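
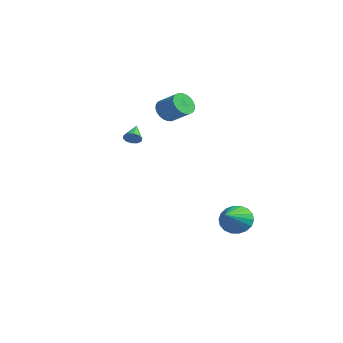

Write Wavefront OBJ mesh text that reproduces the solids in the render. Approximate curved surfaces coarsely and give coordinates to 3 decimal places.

v 3.035 2.115 -3.428
v 3.636 2.784 -2.968
v 4.025 0.485 -2.352
v 3.285 2.755 -2.688
v 2.885 2.6 -2.555
v 2.514 2.349 -2.595
v 2.247 2.051 -2.8
v 2.135 1.766 -3.129
v 2.202 1.55 -3.517
v 2.434 1.446 -3.888
v 2.785 1.474 -4.168
v 3.185 1.63 -4.301
v 3.555 1.881 -4.261
v 3.823 2.179 -4.057
v 3.934 2.464 -3.727
v 3.867 2.68 -3.339
v -0.239 -2.508 2.793
v 0.008 -2.099 2.542
v -0.901 -1.732 3.407
v -0.26 -2.184 2.362
v -0.519 -2.393 2.346
v -0.672 -2.646 2.501
v -0.659 -2.846 2.768
v -0.486 -2.917 3.044
v -0.219 -2.832 3.225
v 0.041 -2.623 3.24
v 0.194 -2.37 3.085
v 0.181 -2.17 2.818
v -2.705 1.709 3.425
v -2.266 1.169 2.973
v -1.056 1.491 3.762
v -1.495 2.031 4.215
v -2.227 1.442 2.802
v -1.017 1.764 3.591
v -2.261 1.755 2.726
v -1.051 2.077 3.515
v -2.362 2.061 2.756
v -1.152 2.383 3.546
v -2.516 2.313 2.889
v -1.306 2.635 3.678
v -2.698 2.474 3.103
v -1.488 2.796 3.892
v -2.881 2.518 3.366
v -1.671 2.84 4.155
v -3.038 2.439 3.638
v -1.828 2.761 4.428
v -3.144 2.249 3.878
v -1.934 2.571 4.667
v -3.183 1.976 4.049
v -1.973 2.298 4.838
v -3.149 1.663 4.125
v -1.939 1.985 4.914
v -3.048 1.357 4.094
v -1.838 1.679 4.884
v -2.894 1.105 3.962
v -1.684 1.427 4.751
v -2.712 0.944 3.748
v -1.502 1.266 4.537
v -2.529 0.9 3.485
v -1.319 1.222 4.274
v -2.372 0.979 3.212
v -1.162 1.301 4.002
f 2 1 4
f 2 4 3
f 4 1 5
f 4 5 3
f 5 1 6
f 5 6 3
f 6 1 7
f 6 7 3
f 7 1 8
f 7 8 3
f 8 1 9
f 8 9 3
f 9 1 10
f 9 10 3
f 10 1 11
f 10 11 3
f 11 1 12
f 11 12 3
f 12 1 13
f 12 13 3
f 13 1 14
f 13 14 3
f 14 1 15
f 14 15 3
f 15 1 16
f 15 16 3
f 16 1 2
f 16 2 3
f 18 17 20
f 18 20 19
f 20 17 21
f 20 21 19
f 21 17 22
f 21 22 19
f 22 17 23
f 22 23 19
f 23 17 24
f 23 24 19
f 24 17 25
f 24 25 19
f 25 17 26
f 25 26 19
f 26 17 27
f 26 27 19
f 27 17 28
f 27 28 19
f 28 17 18
f 28 18 19
f 30 29 33
f 30 33 31
f 31 33 34
f 31 34 32
f 33 29 35
f 33 35 34
f 34 35 36
f 34 36 32
f 35 29 37
f 35 37 36
f 36 37 38
f 36 38 32
f 37 29 39
f 37 39 38
f 38 39 40
f 38 40 32
f 39 29 41
f 39 41 40
f 40 41 42
f 40 42 32
f 41 29 43
f 41 43 42
f 42 43 44
f 42 44 32
f 43 29 45
f 43 45 44
f 44 45 46
f 44 46 32
f 45 29 47
f 45 47 46
f 46 47 48
f 46 48 32
f 47 29 49
f 47 49 48
f 48 49 50
f 48 50 32
f 49 29 51
f 49 51 50
f 50 51 52
f 50 52 32
f 51 29 53
f 51 53 52
f 52 53 54
f 52 54 32
f 53 29 55
f 53 55 54
f 54 55 56
f 54 56 32
f 55 29 57
f 55 57 56
f 56 57 58
f 56 58 32
f 57 29 59
f 57 59 58
f 58 59 60
f 58 60 32
f 59 29 61
f 59 61 60
f 60 61 62
f 60 62 32
f 61 29 30
f 61 30 62
f 62 30 31
f 62 31 32



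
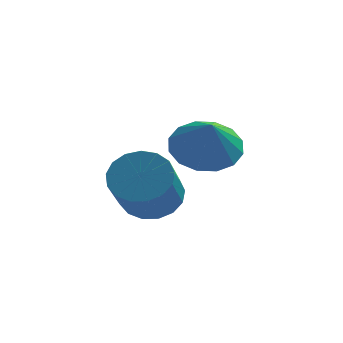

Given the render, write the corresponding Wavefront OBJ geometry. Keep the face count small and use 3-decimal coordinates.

v 2.557 2.161 -0.797
v 3.567 2.587 -0.702
v 2.803 1.319 0.357
v 3.234 2.924 -0.385
v 2.72 3.056 -0.179
v 2.163 2.949 -0.138
v 1.711 2.63 -0.274
v 1.485 2.186 -0.551
v 1.547 1.735 -0.893
v 1.88 1.399 -1.209
v 2.394 1.266 -1.415
v 2.951 1.374 -1.456
v 3.404 1.692 -1.32
v 3.629 2.136 -1.044
v 0.672 4.446 -3.795
v 1.481 4.84 -3.293
v 1.357 3.347 -1.923
v 0.548 2.954 -2.425
v 1.093 5.063 -3.086
v 0.969 3.57 -1.715
v 0.609 5.144 -3.041
v 0.485 3.652 -1.67
v 0.139 5.066 -3.168
v 0.015 3.574 -1.798
v -0.208 4.846 -3.44
v -0.332 3.353 -2.069
v -0.354 4.534 -3.793
v -0.478 3.042 -2.422
v -0.265 4.202 -4.146
v -0.389 2.71 -2.776
v 0.039 3.926 -4.419
v -0.085 2.434 -3.049
v 0.488 3.769 -4.549
v 0.363 2.277 -3.179
v 0.979 3.767 -4.507
v 0.855 2.275 -3.136
v 1.4 3.921 -4.301
v 1.276 2.429 -2.931
v 1.654 4.195 -3.98
v 1.53 2.703 -2.609
v 1.683 4.527 -3.616
v 1.559 3.034 -2.245
f 2 1 4
f 2 4 3
f 4 1 5
f 4 5 3
f 5 1 6
f 5 6 3
f 6 1 7
f 6 7 3
f 7 1 8
f 7 8 3
f 8 1 9
f 8 9 3
f 9 1 10
f 9 10 3
f 10 1 11
f 10 11 3
f 11 1 12
f 11 12 3
f 12 1 13
f 12 13 3
f 13 1 14
f 13 14 3
f 14 1 2
f 14 2 3
f 16 15 19
f 16 19 17
f 17 19 20
f 17 20 18
f 19 15 21
f 19 21 20
f 20 21 22
f 20 22 18
f 21 15 23
f 21 23 22
f 22 23 24
f 22 24 18
f 23 15 25
f 23 25 24
f 24 25 26
f 24 26 18
f 25 15 27
f 25 27 26
f 26 27 28
f 26 28 18
f 27 15 29
f 27 29 28
f 28 29 30
f 28 30 18
f 29 15 31
f 29 31 30
f 30 31 32
f 30 32 18
f 31 15 33
f 31 33 32
f 32 33 34
f 32 34 18
f 33 15 35
f 33 35 34
f 34 35 36
f 34 36 18
f 35 15 37
f 35 37 36
f 36 37 38
f 36 38 18
f 37 15 39
f 37 39 38
f 38 39 40
f 38 40 18
f 39 15 41
f 39 41 40
f 40 41 42
f 40 42 18
f 41 15 16
f 41 16 42
f 42 16 17
f 42 17 18



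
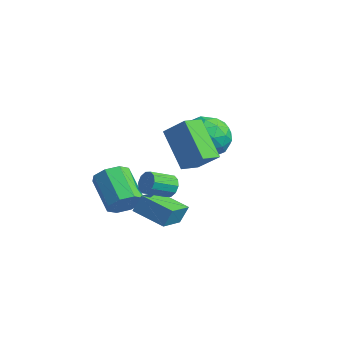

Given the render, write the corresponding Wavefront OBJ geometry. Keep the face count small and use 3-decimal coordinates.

v 0.668 -2.276 1.695
v 1.04 -2.44 1.31
v 1.043 -3.488 1.759
v 0.672 -3.324 2.145
v 1.215 -2.322 1.584
v 1.219 -3.37 2.033
v 1.181 -2.186 1.9
v 1.185 -3.234 2.35
v 0.952 -2.085 2.139
v 0.955 -3.133 2.588
v 0.614 -2.057 2.207
v 0.617 -3.104 2.657
v 0.297 -2.112 2.081
v 0.3 -3.16 2.53
v 0.121 -2.23 1.807
v 0.125 -3.278 2.256
v 0.155 -2.366 1.49
v 0.159 -3.414 1.94
v 0.385 -2.467 1.252
v 0.388 -3.515 1.701
v 0.723 -2.496 1.183
v 0.726 -3.543 1.633
v -0.625 -3.279 0.007
v -0.51 -2.937 0.831
v -1.377 -2.145 -0.36
v -1.263 -1.802 0.464
v 0.663 -2.578 -0.464
v 0.777 -2.235 0.36
v -0.09 -1.443 -0.831
v 0.025 -1.101 -0.007
v -2.758 -0.794 3.088
v -1.8 -0.316 3.959
v -3.039 0.143 2.882
v -2.081 0.622 3.752
v -1.339 -0.722 1.488
v -0.381 -0.243 2.358
v -1.62 0.216 1.281
v -0.662 0.694 2.152
v -3.969 2.191 1.884
v -3.232 2.359 2.801
v -3.128 0.501 1.519
v -2.391 0.669 2.436
v -3.547 0.47 2.63
v -4.066 1.515 2.856
v -2.294 1.345 1.464
v -2.813 2.39 1.69
v -2.197 1.837 2.542
v -2.972 1.296 3.262
v -3.388 1.564 1.058
v -4.163 1.023 1.778
v -3.674 2.423 2.374
v -2.686 0.437 1.946
v -3.365 0.32 2.06
v -2.932 0.419 2.599
v -4.165 1.927 2.407
v -3.732 2.026 2.946
v -3.916 0.916 2.846
v -2.628 0.834 1.374
v -2.195 0.933 1.913
v -3.428 2.441 1.721
v -2.995 2.54 2.26
v -2.444 1.944 1.474
v -2.633 2.215 2.761
v -2.139 1.222 2.547
v -2.081 1.619 1.975
v -2.387 2.233 2.108
v -3.088 1.897 3.185
v -2.594 0.904 2.97
v -3.273 0.787 3.085
v -3.578 1.401 3.217
v -2.48 1.59 3.032
v -3.766 1.956 1.35
v -3.272 0.963 1.135
v -2.782 1.459 1.103
v -3.087 2.073 1.235
v -4.221 1.638 1.773
v -3.727 0.645 1.559
v -3.973 0.627 2.212
v -4.279 1.241 2.345
v -3.88 1.27 1.288
v -0.902 -3.445 0.268
v -0.42 -3.282 0.898
v -1.856 -3.232 1.983
v -2.338 -3.395 1.352
v -0.618 -2.769 0.612
v -2.054 -2.719 1.696
v -0.982 -2.652 0.124
v -2.418 -2.602 1.209
v -1.3 -3 -0.279
v -2.735 -2.949 0.805
v -1.384 -3.608 -0.363
v -2.82 -3.558 0.722
v -1.186 -4.121 -0.076
v -2.622 -4.071 1.008
v -0.822 -4.238 0.411
v -2.258 -4.188 1.496
v -0.505 -3.891 0.815
v -1.94 -3.84 1.899
f 2 1 5
f 2 5 3
f 3 5 6
f 3 6 4
f 5 1 7
f 5 7 6
f 6 7 8
f 6 8 4
f 7 1 9
f 7 9 8
f 8 9 10
f 8 10 4
f 9 1 11
f 9 11 10
f 10 11 12
f 10 12 4
f 11 1 13
f 11 13 12
f 12 13 14
f 12 14 4
f 13 1 15
f 13 15 14
f 14 15 16
f 14 16 4
f 15 1 17
f 15 17 16
f 16 17 18
f 16 18 4
f 17 1 19
f 17 19 18
f 18 19 20
f 18 20 4
f 19 1 21
f 19 21 20
f 20 21 22
f 20 22 4
f 21 1 2
f 21 2 22
f 22 2 3
f 22 3 4
f 24 26 23
f 27 24 23
f 23 26 25
f 25 27 23
f 24 30 26
f 28 24 27
f 28 30 24
f 26 30 25
f 29 27 25
f 25 30 29
f 29 28 27
f 30 28 29
f 32 34 31
f 35 32 31
f 31 34 33
f 33 35 31
f 32 38 34
f 36 32 35
f 36 38 32
f 34 38 33
f 37 35 33
f 33 38 37
f 37 36 35
f 38 36 37
f 39 76 55
f 76 50 79
f 55 79 44
f 76 79 55
f 39 55 51
f 55 44 56
f 51 56 40
f 55 56 51
f 39 51 60
f 51 40 61
f 60 61 46
f 51 61 60
f 39 60 72
f 60 46 75
f 72 75 49
f 60 75 72
f 39 72 76
f 72 49 80
f 76 80 50
f 72 80 76
f 40 56 67
f 56 44 70
f 67 70 48
f 56 70 67
f 44 79 57
f 79 50 78
f 57 78 43
f 79 78 57
f 50 80 77
f 80 49 73
f 77 73 41
f 80 73 77
f 49 75 74
f 75 46 62
f 74 62 45
f 75 62 74
f 46 61 66
f 61 40 63
f 66 63 47
f 61 63 66
f 42 68 54
f 68 48 69
f 54 69 43
f 68 69 54
f 42 54 52
f 54 43 53
f 52 53 41
f 54 53 52
f 42 52 59
f 52 41 58
f 59 58 45
f 52 58 59
f 42 59 64
f 59 45 65
f 64 65 47
f 59 65 64
f 42 64 68
f 64 47 71
f 68 71 48
f 64 71 68
f 43 69 57
f 69 48 70
f 57 70 44
f 69 70 57
f 41 53 77
f 53 43 78
f 77 78 50
f 53 78 77
f 45 58 74
f 58 41 73
f 74 73 49
f 58 73 74
f 47 65 66
f 65 45 62
f 66 62 46
f 65 62 66
f 48 71 67
f 71 47 63
f 67 63 40
f 71 63 67
f 82 81 85
f 82 85 83
f 83 85 86
f 83 86 84
f 85 81 87
f 85 87 86
f 86 87 88
f 86 88 84
f 87 81 89
f 87 89 88
f 88 89 90
f 88 90 84
f 89 81 91
f 89 91 90
f 90 91 92
f 90 92 84
f 91 81 93
f 91 93 92
f 92 93 94
f 92 94 84
f 93 81 95
f 93 95 94
f 94 95 96
f 94 96 84
f 95 81 97
f 95 97 96
f 96 97 98
f 96 98 84
f 97 81 82
f 97 82 98
f 98 82 83
f 98 83 84



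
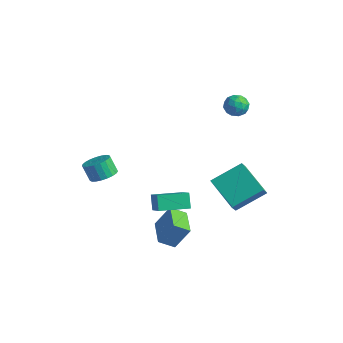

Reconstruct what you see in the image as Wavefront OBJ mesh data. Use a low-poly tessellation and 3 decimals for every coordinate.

v 2.636 -1.451 -4.333
v 2.147 -2.201 -3.783
v 1.223 -0.473 -4.256
v 0.734 -1.223 -3.707
v 3.146 -0.817 -3.013
v 2.657 -1.567 -2.464
v 1.733 0.161 -2.937
v 1.244 -0.589 -2.387
v 1.474 4.216 4.471
v 2.128 4.04 4.157
v 0.892 3.64 3.583
v 1.546 3.464 3.269
v 1.346 3.151 3.916
v 1.706 3.506 4.465
v 1.314 4.174 3.275
v 1.674 4.529 3.824
v 2.029 4.014 3.418
v 2.049 3.381 3.814
v 0.971 4.299 3.926
v 0.991 3.666 4.322
v 1.852 4.178 4.392
v 1.168 3.502 3.348
v 1.051 3.318 3.728
v 1.435 3.214 3.543
v 1.604 3.865 4.573
v 1.988 3.761 4.389
v 1.529 3.239 4.247
v 1.032 3.919 3.351
v 1.416 3.815 3.167
v 1.585 4.466 4.197
v 1.969 4.362 4.012
v 1.491 4.441 3.493
v 2.178 4.059 3.773
v 1.836 3.721 3.251
v 1.7 4.138 3.254
v 1.911 4.347 3.577
v 2.19 3.688 4.006
v 1.848 3.35 3.484
v 1.731 3.165 3.864
v 1.942 3.374 4.187
v 2.132 3.673 3.571
v 1.172 4.33 4.256
v 0.83 3.992 3.734
v 1.078 4.306 3.553
v 1.289 4.515 3.876
v 1.184 3.959 4.489
v 0.842 3.621 3.967
v 1.109 3.333 4.163
v 1.32 3.542 4.486
v 0.888 4.007 4.169
v 0.9 2.896 -2.432
v 1.574 4.554 -1.432
v 2.798 2.739 -3.451
v 3.472 4.398 -2.451
v 1.288 2.242 -1.609
v 1.962 3.901 -0.609
v 3.186 2.086 -2.628
v 3.86 3.744 -1.628
v 1.073 -1.765 -0.812
v 2.302 -2.377 0.207
v 1.885 -0.285 -0.902
v 3.114 -0.897 0.117
v 1.566 -2.083 -1.597
v 2.795 -2.695 -0.578
v 2.378 -0.603 -1.687
v 3.607 -1.215 -0.668
v -1.347 -2.959 -0.075
v -0.678 -3.254 0.25
v -1.184 -3.355 1.199
v -1.853 -3.061 0.875
v -0.643 -2.928 0.304
v -1.148 -3.029 1.253
v -0.73 -2.607 0.292
v -1.235 -2.708 1.241
v -0.923 -2.347 0.217
v -1.428 -2.448 1.166
v -1.19 -2.193 0.091
v -1.695 -2.294 1.04
v -1.484 -2.171 -0.063
v -1.989 -2.272 0.886
v -1.754 -2.286 -0.219
v -2.26 -2.387 0.73
v -1.954 -2.517 -0.35
v -2.46 -2.618 0.599
v -2.049 -2.825 -0.434
v -2.555 -2.926 0.515
v -2.023 -3.156 -0.455
v -2.528 -3.257 0.494
v -1.88 -3.453 -0.411
v -2.385 -3.554 0.538
v -1.645 -3.664 -0.308
v -2.15 -3.766 0.641
v -1.358 -3.754 -0.165
v -1.863 -3.855 0.784
v -1.07 -3.706 -0.006
v -1.575 -3.808 0.943
v -0.829 -3.53 0.141
v -1.334 -3.631 1.09
f 2 4 1
f 5 2 1
f 1 4 3
f 3 5 1
f 2 8 4
f 6 2 5
f 6 8 2
f 4 8 3
f 7 5 3
f 3 8 7
f 7 6 5
f 8 6 7
f 9 46 25
f 46 20 49
f 25 49 14
f 46 49 25
f 9 25 21
f 25 14 26
f 21 26 10
f 25 26 21
f 9 21 30
f 21 10 31
f 30 31 16
f 21 31 30
f 9 30 42
f 30 16 45
f 42 45 19
f 30 45 42
f 9 42 46
f 42 19 50
f 46 50 20
f 42 50 46
f 10 26 37
f 26 14 40
f 37 40 18
f 26 40 37
f 14 49 27
f 49 20 48
f 27 48 13
f 49 48 27
f 20 50 47
f 50 19 43
f 47 43 11
f 50 43 47
f 19 45 44
f 45 16 32
f 44 32 15
f 45 32 44
f 16 31 36
f 31 10 33
f 36 33 17
f 31 33 36
f 12 38 24
f 38 18 39
f 24 39 13
f 38 39 24
f 12 24 22
f 24 13 23
f 22 23 11
f 24 23 22
f 12 22 29
f 22 11 28
f 29 28 15
f 22 28 29
f 12 29 34
f 29 15 35
f 34 35 17
f 29 35 34
f 12 34 38
f 34 17 41
f 38 41 18
f 34 41 38
f 13 39 27
f 39 18 40
f 27 40 14
f 39 40 27
f 11 23 47
f 23 13 48
f 47 48 20
f 23 48 47
f 15 28 44
f 28 11 43
f 44 43 19
f 28 43 44
f 17 35 36
f 35 15 32
f 36 32 16
f 35 32 36
f 18 41 37
f 41 17 33
f 37 33 10
f 41 33 37
f 52 54 51
f 55 52 51
f 51 54 53
f 53 55 51
f 52 58 54
f 56 52 55
f 56 58 52
f 54 58 53
f 57 55 53
f 53 58 57
f 57 56 55
f 58 56 57
f 60 62 59
f 63 60 59
f 59 62 61
f 61 63 59
f 60 66 62
f 64 60 63
f 64 66 60
f 62 66 61
f 65 63 61
f 61 66 65
f 65 64 63
f 66 64 65
f 68 67 71
f 68 71 69
f 69 71 72
f 69 72 70
f 71 67 73
f 71 73 72
f 72 73 74
f 72 74 70
f 73 67 75
f 73 75 74
f 74 75 76
f 74 76 70
f 75 67 77
f 75 77 76
f 76 77 78
f 76 78 70
f 77 67 79
f 77 79 78
f 78 79 80
f 78 80 70
f 79 67 81
f 79 81 80
f 80 81 82
f 80 82 70
f 81 67 83
f 81 83 82
f 82 83 84
f 82 84 70
f 83 67 85
f 83 85 84
f 84 85 86
f 84 86 70
f 85 67 87
f 85 87 86
f 86 87 88
f 86 88 70
f 87 67 89
f 87 89 88
f 88 89 90
f 88 90 70
f 89 67 91
f 89 91 90
f 90 91 92
f 90 92 70
f 91 67 93
f 91 93 92
f 92 93 94
f 92 94 70
f 93 67 95
f 93 95 94
f 94 95 96
f 94 96 70
f 95 67 97
f 95 97 96
f 96 97 98
f 96 98 70
f 97 67 68
f 97 68 98
f 98 68 69
f 98 69 70



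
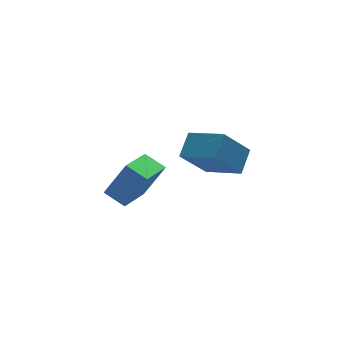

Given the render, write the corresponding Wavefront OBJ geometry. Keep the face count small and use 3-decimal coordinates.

v -2.355 -3.348 3.201
v -1.51 -3.565 4.683
v -2.896 -2.567 3.624
v -2.051 -2.784 5.106
v -1.049 -2.136 2.634
v -0.204 -2.353 4.116
v -1.59 -1.355 3.057
v -0.745 -1.572 4.539
v 0.873 -1.248 3.685
v 1.747 -2.71 4.327
v 1.61 -0.501 4.383
v 2.483 -1.964 5.025
v 2.097 -1.136 2.275
v 2.97 -2.599 2.917
v 2.833 -0.39 2.973
v 3.707 -1.852 3.615
f 2 4 1
f 5 2 1
f 1 4 3
f 3 5 1
f 2 8 4
f 6 2 5
f 6 8 2
f 4 8 3
f 7 5 3
f 3 8 7
f 7 6 5
f 8 6 7
f 10 12 9
f 13 10 9
f 9 12 11
f 11 13 9
f 10 16 12
f 14 10 13
f 14 16 10
f 12 16 11
f 15 13 11
f 11 16 15
f 15 14 13
f 16 14 15



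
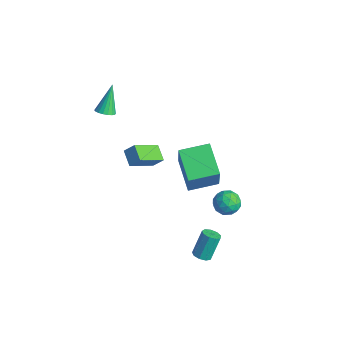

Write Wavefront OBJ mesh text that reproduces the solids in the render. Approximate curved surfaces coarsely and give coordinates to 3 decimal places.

v 3.918 -0.78 -3.888
v 4.436 -0.868 -3.764
v 4.24 -0.129 -2.427
v 3.722 -0.04 -2.552
v 4.402 -0.548 -3.945
v 4.207 0.191 -2.609
v 4.142 -0.337 -4.101
v 3.947 0.403 -2.764
v 3.777 -0.333 -4.156
v 3.582 0.407 -2.82
v 3.478 -0.538 -4.087
v 3.282 0.202 -2.75
v 3.384 -0.856 -3.924
v 3.189 -0.116 -2.588
v 3.541 -1.139 -3.745
v 3.345 -0.399 -2.408
v 3.873 -1.253 -3.633
v 3.678 -0.514 -2.296
v 4.227 -1.147 -3.64
v 4.031 -0.407 -2.304
v 1.567 2.011 -2.29
v 2.117 2.293 -2.829
v 2.543 1.447 -1.591
v 3.093 1.729 -2.13
v 2.697 2.251 -1.637
v 2.094 2.6 -2.069
v 2.566 1.14 -2.351
v 1.963 1.489 -2.783
v 2.734 1.755 -2.867
v 2.815 2.441 -2.426
v 1.845 1.299 -1.994
v 1.926 1.985 -1.553
v 1.756 2.202 -2.621
v 2.904 1.538 -1.799
v 2.671 1.845 -1.509
v 2.994 2.011 -1.826
v 1.743 2.382 -2.174
v 2.066 2.548 -2.491
v 2.407 2.523 -1.79
v 2.594 1.192 -1.929
v 2.917 1.358 -2.246
v 1.666 1.729 -2.594
v 1.989 1.895 -2.911
v 2.253 1.217 -2.63
v 2.442 2.051 -2.96
v 3.016 1.719 -2.549
v 2.706 1.373 -2.679
v 2.352 1.578 -2.933
v 2.49 2.455 -2.701
v 3.064 2.123 -2.29
v 2.831 2.43 -2
v 2.476 2.635 -2.254
v 2.853 2.138 -2.723
v 1.596 1.617 -2.13
v 2.17 1.285 -1.719
v 2.184 1.105 -2.166
v 1.829 1.31 -2.42
v 1.644 2.021 -1.871
v 2.218 1.689 -1.46
v 2.308 2.162 -1.487
v 1.954 2.367 -1.741
v 1.807 1.602 -1.697
v -0.731 0.773 -0.509
v 0.04 0.284 1.449
v -0.168 2.378 -0.33
v 0.603 1.889 1.628
v 1.017 0.251 -1.328
v 1.788 -0.238 0.63
v 1.58 1.856 -1.149
v 2.351 1.367 0.809
v -1.192 -0.884 0.999
v -1.086 -2.402 1.98
v -0.806 -0.467 1.604
v -0.7 -1.984 2.585
v -0.3 -1.096 0.575
v -0.194 -2.613 1.556
v 0.086 -0.678 1.18
v 0.192 -2.196 2.161
v -3.406 -2.124 3.229
v -2.899 -2.247 3.482
v -3.954 -1.296 4.731
v -2.854 -2.018 3.372
v -2.919 -1.81 3.234
v -3.08 -1.664 3.095
v -3.305 -1.609 2.982
v -3.551 -1.656 2.918
v -3.768 -1.795 2.916
v -3.914 -2 2.976
v -3.959 -2.229 3.086
v -3.894 -2.438 3.224
v -3.733 -2.584 3.363
v -3.507 -2.639 3.476
v -3.262 -2.592 3.539
v -3.045 -2.452 3.542
f 2 1 5
f 2 5 3
f 3 5 6
f 3 6 4
f 5 1 7
f 5 7 6
f 6 7 8
f 6 8 4
f 7 1 9
f 7 9 8
f 8 9 10
f 8 10 4
f 9 1 11
f 9 11 10
f 10 11 12
f 10 12 4
f 11 1 13
f 11 13 12
f 12 13 14
f 12 14 4
f 13 1 15
f 13 15 14
f 14 15 16
f 14 16 4
f 15 1 17
f 15 17 16
f 16 17 18
f 16 18 4
f 17 1 19
f 17 19 18
f 18 19 20
f 18 20 4
f 19 1 2
f 19 2 20
f 20 2 3
f 20 3 4
f 21 58 37
f 58 32 61
f 37 61 26
f 58 61 37
f 21 37 33
f 37 26 38
f 33 38 22
f 37 38 33
f 21 33 42
f 33 22 43
f 42 43 28
f 33 43 42
f 21 42 54
f 42 28 57
f 54 57 31
f 42 57 54
f 21 54 58
f 54 31 62
f 58 62 32
f 54 62 58
f 22 38 49
f 38 26 52
f 49 52 30
f 38 52 49
f 26 61 39
f 61 32 60
f 39 60 25
f 61 60 39
f 32 62 59
f 62 31 55
f 59 55 23
f 62 55 59
f 31 57 56
f 57 28 44
f 56 44 27
f 57 44 56
f 28 43 48
f 43 22 45
f 48 45 29
f 43 45 48
f 24 50 36
f 50 30 51
f 36 51 25
f 50 51 36
f 24 36 34
f 36 25 35
f 34 35 23
f 36 35 34
f 24 34 41
f 34 23 40
f 41 40 27
f 34 40 41
f 24 41 46
f 41 27 47
f 46 47 29
f 41 47 46
f 24 46 50
f 46 29 53
f 50 53 30
f 46 53 50
f 25 51 39
f 51 30 52
f 39 52 26
f 51 52 39
f 23 35 59
f 35 25 60
f 59 60 32
f 35 60 59
f 27 40 56
f 40 23 55
f 56 55 31
f 40 55 56
f 29 47 48
f 47 27 44
f 48 44 28
f 47 44 48
f 30 53 49
f 53 29 45
f 49 45 22
f 53 45 49
f 64 66 63
f 67 64 63
f 63 66 65
f 65 67 63
f 64 70 66
f 68 64 67
f 68 70 64
f 66 70 65
f 69 67 65
f 65 70 69
f 69 68 67
f 70 68 69
f 72 74 71
f 75 72 71
f 71 74 73
f 73 75 71
f 72 78 74
f 76 72 75
f 76 78 72
f 74 78 73
f 77 75 73
f 73 78 77
f 77 76 75
f 78 76 77
f 80 79 82
f 80 82 81
f 82 79 83
f 82 83 81
f 83 79 84
f 83 84 81
f 84 79 85
f 84 85 81
f 85 79 86
f 85 86 81
f 86 79 87
f 86 87 81
f 87 79 88
f 87 88 81
f 88 79 89
f 88 89 81
f 89 79 90
f 89 90 81
f 90 79 91
f 90 91 81
f 91 79 92
f 91 92 81
f 92 79 93
f 92 93 81
f 93 79 94
f 93 94 81
f 94 79 80
f 94 80 81



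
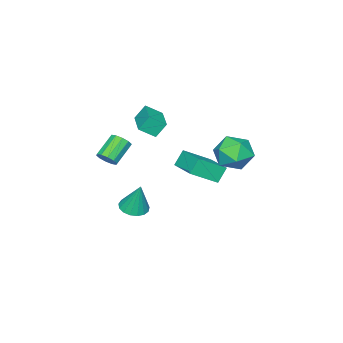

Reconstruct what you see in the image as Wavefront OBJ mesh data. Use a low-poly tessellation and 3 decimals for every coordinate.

v 3.167 -1.758 -0.237
v 3.494 -1.411 0.191
v 2.279 -1.395 1.105
v 1.953 -1.742 0.677
v 3.311 -1.161 -0.056
v 2.097 -1.146 0.858
v 3.074 -1.139 -0.371
v 1.859 -1.123 0.542
v 2.873 -1.353 -0.636
v 1.658 -1.338 0.278
v 2.784 -1.722 -0.748
v 1.569 -1.707 0.166
v 2.841 -2.105 -0.665
v 1.626 -2.089 0.249
v 3.023 -2.354 -0.418
v 1.809 -2.339 0.496
v 3.261 -2.377 -0.102
v 2.046 -2.361 0.811
v 3.462 -2.162 0.162
v 2.247 -2.147 1.076
v 3.551 -1.793 0.274
v 2.336 -1.778 1.188
v -2.364 -3.061 -0.563
v -1.731 -3.764 0.073
v -2.827 -2.669 0.33
v -2.194 -3.372 0.967
v -1.046 -1.768 -0.447
v -0.413 -2.471 0.19
v -1.509 -1.376 0.447
v -0.876 -2.079 1.083
v 2.161 -0.772 -4
v 2.885 -1.19 -3.918
v 2.279 -0.208 -2.18
v 2.998 -0.823 -4.039
v 2.92 -0.445 -4.151
v 2.667 -0.142 -4.229
v 2.299 0.017 -4.254
v 1.899 -0.005 -4.221
v 1.559 -0.203 -4.138
v 1.356 -0.531 -4.023
v 1.339 -0.914 -3.903
v 1.509 -1.265 -3.805
v 1.829 -1.503 -3.752
v 2.225 -1.573 -3.756
v 2.606 -1.46 -3.816
v -1.249 1.189 -2.394
v -1.849 1.313 -1.504
v -0.342 2.885 -2.018
v -0.942 3.009 -1.128
v 0.022 0.291 -1.412
v -0.578 0.415 -0.522
v 0.929 1.987 -1.036
v 0.329 2.111 -0.146
v 0.003 4.549 1.708
v 0.769 3.715 1.315
v -1.109 4.265 0.145
v -0.343 3.431 -0.248
v -1.011 3.22 0.725
v -0.324 3.396 1.691
v -0.016 4.584 -0.231
v 0.671 4.76 0.735
v 0.757 3.737 0.117
v 0.142 2.894 0.707
v -0.482 5.086 0.753
v -1.097 4.243 1.343
f 2 1 5
f 2 5 3
f 3 5 6
f 3 6 4
f 5 1 7
f 5 7 6
f 6 7 8
f 6 8 4
f 7 1 9
f 7 9 8
f 8 9 10
f 8 10 4
f 9 1 11
f 9 11 10
f 10 11 12
f 10 12 4
f 11 1 13
f 11 13 12
f 12 13 14
f 12 14 4
f 13 1 15
f 13 15 14
f 14 15 16
f 14 16 4
f 15 1 17
f 15 17 16
f 16 17 18
f 16 18 4
f 17 1 19
f 17 19 18
f 18 19 20
f 18 20 4
f 19 1 21
f 19 21 20
f 20 21 22
f 20 22 4
f 21 1 2
f 21 2 22
f 22 2 3
f 22 3 4
f 24 26 23
f 27 24 23
f 23 26 25
f 25 27 23
f 24 30 26
f 28 24 27
f 28 30 24
f 26 30 25
f 29 27 25
f 25 30 29
f 29 28 27
f 30 28 29
f 32 31 34
f 32 34 33
f 34 31 35
f 34 35 33
f 35 31 36
f 35 36 33
f 36 31 37
f 36 37 33
f 37 31 38
f 37 38 33
f 38 31 39
f 38 39 33
f 39 31 40
f 39 40 33
f 40 31 41
f 40 41 33
f 41 31 42
f 41 42 33
f 42 31 43
f 42 43 33
f 43 31 44
f 43 44 33
f 44 31 45
f 44 45 33
f 45 31 32
f 45 32 33
f 47 49 46
f 50 47 46
f 46 49 48
f 48 50 46
f 47 53 49
f 51 47 50
f 51 53 47
f 49 53 48
f 52 50 48
f 48 53 52
f 52 51 50
f 53 51 52
f 54 65 59
f 54 59 55
f 54 55 61
f 54 61 64
f 54 64 65
f 55 59 63
f 59 65 58
f 65 64 56
f 64 61 60
f 61 55 62
f 57 63 58
f 57 58 56
f 57 56 60
f 57 60 62
f 57 62 63
f 58 63 59
f 56 58 65
f 60 56 64
f 62 60 61
f 63 62 55



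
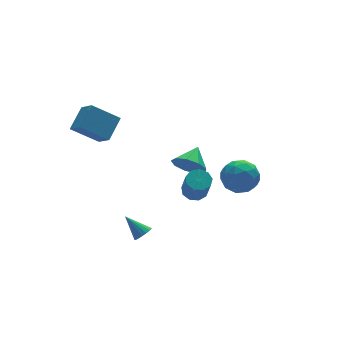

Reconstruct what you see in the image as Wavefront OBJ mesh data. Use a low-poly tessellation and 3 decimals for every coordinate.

v 2.363 2.543 -3.33
v 3.067 2.082 -3.813
v 3.297 3.297 -2.69
v 2.87 2.616 -4.154
v 2.436 3.116 -4.11
v 1.968 3.347 -3.701
v 1.685 3.203 -3.118
v 1.719 2.75 -2.635
v 2.055 2.2 -2.477
v 2.535 1.81 -2.718
v 2.935 1.764 -3.246
v 2.637 -0.802 -2.493
v 3.687 -0.836 -2.453
v 2.553 -1.784 -1.107
v 3.603 -1.818 -1.067
v 3.098 -0.919 -0.86
v 3.15 -0.312 -1.717
v 3.09 -2.308 -1.843
v 3.142 -1.701 -2.7
v 3.967 -1.766 -2.052
v 3.972 -0.908 -1.444
v 2.268 -1.712 -2.116
v 2.273 -0.854 -1.508
v 3.169 -0.733 -2.595
v 3.071 -1.887 -0.965
v 2.773 -1.359 -0.843
v 3.391 -1.379 -0.82
v 2.853 -0.425 -2.162
v 3.471 -0.445 -2.139
v 3.124 -0.494 -1.202
v 2.769 -2.175 -1.421
v 3.387 -2.195 -1.398
v 2.849 -1.241 -2.74
v 3.467 -1.261 -2.717
v 3.116 -2.126 -2.358
v 3.951 -1.299 -2.335
v 3.902 -1.877 -1.52
v 3.601 -2.165 -1.977
v 3.631 -1.808 -2.481
v 3.954 -0.795 -1.978
v 3.905 -1.372 -1.163
v 3.607 -0.844 -1.041
v 3.638 -0.487 -1.545
v 4.119 -1.342 -1.742
v 2.335 -1.248 -2.397
v 2.286 -1.825 -1.582
v 2.602 -2.133 -2.015
v 2.633 -1.776 -2.519
v 2.338 -0.743 -2.04
v 2.289 -1.321 -1.225
v 2.609 -0.812 -1.079
v 2.639 -0.455 -1.583
v 2.121 -1.278 -1.818
v -0.387 -3.107 -0.253
v 0.198 -2.923 -0.07
v 0.012 -3.669 1.276
v -0.573 -3.853 1.093
v -0.098 -2.625 0.054
v -0.284 -3.372 1.4
v -0.53 -2.553 0.035
v -0.716 -3.299 1.38
v -0.894 -2.74 -0.12
v -1.08 -3.486 1.226
v -1.021 -3.099 -0.336
v -1.208 -3.845 1.01
v -0.852 -3.461 -0.514
v -1.038 -4.207 0.832
v -0.465 -3.658 -0.569
v -0.651 -4.404 0.777
v -0.041 -3.597 -0.477
v -0.227 -4.343 0.869
v 0.221 -3.306 -0.279
v 0.035 -4.053 1.066
v -3.976 2.925 1.446
v -3.883 1.962 2.173
v -3 3.629 2.255
v -2.907 2.667 2.982
v -2.733 2.313 0.478
v -2.64 1.351 1.205
v -1.757 3.018 1.287
v -1.664 2.055 2.014
v -3.019 -2.923 -2.59
v -2.684 -2.563 -2.757
v -3.521 -2.057 -1.73
v -2.882 -2.532 -2.904
v -3.112 -2.591 -2.979
v -3.321 -2.726 -2.965
v -3.46 -2.906 -2.865
v -3.499 -3.09 -2.701
v -3.427 -3.236 -2.513
v -3.262 -3.31 -2.342
v -3.042 -3.296 -2.228
v -2.816 -3.196 -2.196
v -2.637 -3.034 -2.255
v -2.545 -2.846 -2.391
v -2.562 -2.676 -2.572
f 2 1 4
f 2 4 3
f 4 1 5
f 4 5 3
f 5 1 6
f 5 6 3
f 6 1 7
f 6 7 3
f 7 1 8
f 7 8 3
f 8 1 9
f 8 9 3
f 9 1 10
f 9 10 3
f 10 1 11
f 10 11 3
f 11 1 2
f 11 2 3
f 12 49 28
f 49 23 52
f 28 52 17
f 49 52 28
f 12 28 24
f 28 17 29
f 24 29 13
f 28 29 24
f 12 24 33
f 24 13 34
f 33 34 19
f 24 34 33
f 12 33 45
f 33 19 48
f 45 48 22
f 33 48 45
f 12 45 49
f 45 22 53
f 49 53 23
f 45 53 49
f 13 29 40
f 29 17 43
f 40 43 21
f 29 43 40
f 17 52 30
f 52 23 51
f 30 51 16
f 52 51 30
f 23 53 50
f 53 22 46
f 50 46 14
f 53 46 50
f 22 48 47
f 48 19 35
f 47 35 18
f 48 35 47
f 19 34 39
f 34 13 36
f 39 36 20
f 34 36 39
f 15 41 27
f 41 21 42
f 27 42 16
f 41 42 27
f 15 27 25
f 27 16 26
f 25 26 14
f 27 26 25
f 15 25 32
f 25 14 31
f 32 31 18
f 25 31 32
f 15 32 37
f 32 18 38
f 37 38 20
f 32 38 37
f 15 37 41
f 37 20 44
f 41 44 21
f 37 44 41
f 16 42 30
f 42 21 43
f 30 43 17
f 42 43 30
f 14 26 50
f 26 16 51
f 50 51 23
f 26 51 50
f 18 31 47
f 31 14 46
f 47 46 22
f 31 46 47
f 20 38 39
f 38 18 35
f 39 35 19
f 38 35 39
f 21 44 40
f 44 20 36
f 40 36 13
f 44 36 40
f 55 54 58
f 55 58 56
f 56 58 59
f 56 59 57
f 58 54 60
f 58 60 59
f 59 60 61
f 59 61 57
f 60 54 62
f 60 62 61
f 61 62 63
f 61 63 57
f 62 54 64
f 62 64 63
f 63 64 65
f 63 65 57
f 64 54 66
f 64 66 65
f 65 66 67
f 65 67 57
f 66 54 68
f 66 68 67
f 67 68 69
f 67 69 57
f 68 54 70
f 68 70 69
f 69 70 71
f 69 71 57
f 70 54 72
f 70 72 71
f 71 72 73
f 71 73 57
f 72 54 55
f 72 55 73
f 73 55 56
f 73 56 57
f 75 77 74
f 78 75 74
f 74 77 76
f 76 78 74
f 75 81 77
f 79 75 78
f 79 81 75
f 77 81 76
f 80 78 76
f 76 81 80
f 80 79 78
f 81 79 80
f 83 82 85
f 83 85 84
f 85 82 86
f 85 86 84
f 86 82 87
f 86 87 84
f 87 82 88
f 87 88 84
f 88 82 89
f 88 89 84
f 89 82 90
f 89 90 84
f 90 82 91
f 90 91 84
f 91 82 92
f 91 92 84
f 92 82 93
f 92 93 84
f 93 82 94
f 93 94 84
f 94 82 95
f 94 95 84
f 95 82 96
f 95 96 84
f 96 82 83
f 96 83 84



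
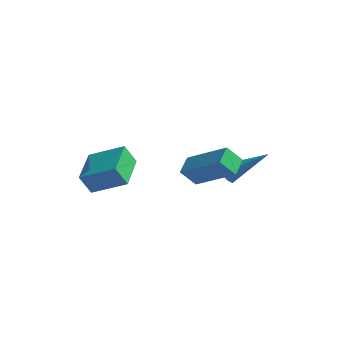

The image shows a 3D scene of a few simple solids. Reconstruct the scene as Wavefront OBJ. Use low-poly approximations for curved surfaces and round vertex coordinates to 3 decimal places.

v -2.258 -2.148 -2.667
v -2.598 -2.459 -1.79
v -2.923 -0.569 -2.364
v -3.263 -0.88 -1.488
v -0.877 -1.7 -1.972
v -1.217 -2.011 -1.096
v -1.542 -0.121 -1.67
v -1.882 -0.432 -0.793
v 0.48 3.305 -3.394
v 0.723 3.507 -3.807
v 1.94 4.055 -2.166
v 0.459 3.759 -3.647
v 0.208 3.745 -3.339
v 0.115 3.474 -3.063
v 0.236 3.103 -2.981
v 0.5 2.852 -3.141
v 0.751 2.866 -3.449
v 0.844 3.137 -3.725
v 2.178 -0.022 -0.628
v 1.974 0.808 -0.286
v 0.386 -0.003 -1.741
v 0.182 0.826 -1.399
v 2.638 0.394 -1.361
v 2.434 1.223 -1.019
v 0.846 0.412 -2.474
v 0.642 1.242 -2.132
f 2 4 1
f 5 2 1
f 1 4 3
f 3 5 1
f 2 8 4
f 6 2 5
f 6 8 2
f 4 8 3
f 7 5 3
f 3 8 7
f 7 6 5
f 8 6 7
f 10 9 12
f 10 12 11
f 12 9 13
f 12 13 11
f 13 9 14
f 13 14 11
f 14 9 15
f 14 15 11
f 15 9 16
f 15 16 11
f 16 9 17
f 16 17 11
f 17 9 18
f 17 18 11
f 18 9 10
f 18 10 11
f 20 22 19
f 23 20 19
f 19 22 21
f 21 23 19
f 20 26 22
f 24 20 23
f 24 26 20
f 22 26 21
f 25 23 21
f 21 26 25
f 25 24 23
f 26 24 25



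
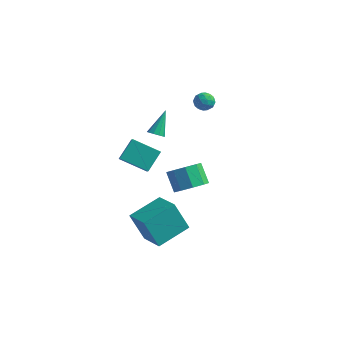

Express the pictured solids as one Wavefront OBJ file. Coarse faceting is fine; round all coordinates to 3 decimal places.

v 2.688 -3.736 1.291
v 3.116 -4.358 1.948
v 2.36 -3.825 2.945
v 1.932 -3.204 2.289
v 3.474 -3.776 1.909
v 2.718 -3.244 2.906
v 3.464 -3.176 1.581
v 2.708 -2.643 2.578
v 3.091 -2.838 1.117
v 2.335 -2.305 2.114
v 2.53 -2.92 0.735
v 1.774 -2.388 1.733
v 2.042 -3.384 0.614
v 1.286 -2.852 1.611
v 1.857 -4.013 0.809
v 1.101 -3.48 1.806
v 2.06 -4.512 1.23
v 1.304 -3.98 2.227
v 2.557 -4.649 1.68
v 1.802 -4.116 2.677
v -0.237 2.368 3.576
v 0.209 2.698 3.939
v 0.551 1.802 3.121
v 0.997 2.132 3.484
v 0.582 1.706 3.776
v 0.095 2.056 4.057
v 0.665 2.444 3.003
v 0.178 2.794 3.284
v 0.766 2.745 3.584
v 0.715 2.289 4.062
v 0.045 2.211 2.998
v -0.006 1.755 3.476
v -0.083 2.582 3.797
v 0.843 1.918 3.263
v 0.6 1.667 3.434
v 0.862 1.861 3.647
v -0.15 2.205 3.867
v 0.112 2.399 4.08
v 0.331 1.816 3.984
v 0.648 2.101 2.98
v 0.91 2.295 3.193
v -0.102 2.639 3.413
v 0.16 2.833 3.626
v 0.429 2.684 3.076
v 0.506 2.804 3.802
v 0.97 2.472 3.535
v 0.775 2.655 3.252
v 0.488 2.86 3.417
v 0.476 2.536 4.083
v 0.94 2.204 3.816
v 0.696 1.953 3.987
v 0.409 2.159 4.153
v 0.804 2.564 3.875
v -0.18 2.296 3.244
v 0.284 1.964 2.977
v 0.351 2.341 2.907
v 0.064 2.547 3.073
v -0.21 2.028 3.525
v 0.254 1.696 3.258
v 0.272 1.64 3.643
v -0.015 1.845 3.808
v -0.044 1.936 3.185
v -3.068 2.834 -1.053
v -2.797 3.185 -1.378
v -3.072 4.066 0.273
v -3.13 3.235 -1.425
v -3.439 3.132 -1.33
v -3.607 2.915 -1.129
v -3.569 2.667 -0.9
v -3.34 2.484 -0.729
v -3.007 2.434 -0.682
v -2.698 2.537 -0.777
v -2.53 2.754 -0.978
v -2.568 3.002 -1.207
v -0.74 -2.842 -5.29
v -1.606 -2.976 -3.493
v 0.173 -0.972 -4.711
v -0.694 -1.106 -2.913
v 0.694 -3.734 -4.667
v -0.173 -3.868 -2.869
v 1.606 -1.864 -4.087
v 0.74 -1.998 -2.29
v -2.106 -3.174 1.455
v -1.922 -2.071 2.378
v -0.526 -2.835 0.734
v -0.341 -1.732 1.657
v -1.679 -3.788 2.103
v -1.494 -2.685 3.026
v -0.098 -3.449 1.382
v 0.086 -2.346 2.305
f 2 1 5
f 2 5 3
f 3 5 6
f 3 6 4
f 5 1 7
f 5 7 6
f 6 7 8
f 6 8 4
f 7 1 9
f 7 9 8
f 8 9 10
f 8 10 4
f 9 1 11
f 9 11 10
f 10 11 12
f 10 12 4
f 11 1 13
f 11 13 12
f 12 13 14
f 12 14 4
f 13 1 15
f 13 15 14
f 14 15 16
f 14 16 4
f 15 1 17
f 15 17 16
f 16 17 18
f 16 18 4
f 17 1 19
f 17 19 18
f 18 19 20
f 18 20 4
f 19 1 2
f 19 2 20
f 20 2 3
f 20 3 4
f 21 58 37
f 58 32 61
f 37 61 26
f 58 61 37
f 21 37 33
f 37 26 38
f 33 38 22
f 37 38 33
f 21 33 42
f 33 22 43
f 42 43 28
f 33 43 42
f 21 42 54
f 42 28 57
f 54 57 31
f 42 57 54
f 21 54 58
f 54 31 62
f 58 62 32
f 54 62 58
f 22 38 49
f 38 26 52
f 49 52 30
f 38 52 49
f 26 61 39
f 61 32 60
f 39 60 25
f 61 60 39
f 32 62 59
f 62 31 55
f 59 55 23
f 62 55 59
f 31 57 56
f 57 28 44
f 56 44 27
f 57 44 56
f 28 43 48
f 43 22 45
f 48 45 29
f 43 45 48
f 24 50 36
f 50 30 51
f 36 51 25
f 50 51 36
f 24 36 34
f 36 25 35
f 34 35 23
f 36 35 34
f 24 34 41
f 34 23 40
f 41 40 27
f 34 40 41
f 24 41 46
f 41 27 47
f 46 47 29
f 41 47 46
f 24 46 50
f 46 29 53
f 50 53 30
f 46 53 50
f 25 51 39
f 51 30 52
f 39 52 26
f 51 52 39
f 23 35 59
f 35 25 60
f 59 60 32
f 35 60 59
f 27 40 56
f 40 23 55
f 56 55 31
f 40 55 56
f 29 47 48
f 47 27 44
f 48 44 28
f 47 44 48
f 30 53 49
f 53 29 45
f 49 45 22
f 53 45 49
f 64 63 66
f 64 66 65
f 66 63 67
f 66 67 65
f 67 63 68
f 67 68 65
f 68 63 69
f 68 69 65
f 69 63 70
f 69 70 65
f 70 63 71
f 70 71 65
f 71 63 72
f 71 72 65
f 72 63 73
f 72 73 65
f 73 63 74
f 73 74 65
f 74 63 64
f 74 64 65
f 76 78 75
f 79 76 75
f 75 78 77
f 77 79 75
f 76 82 78
f 80 76 79
f 80 82 76
f 78 82 77
f 81 79 77
f 77 82 81
f 81 80 79
f 82 80 81
f 84 86 83
f 87 84 83
f 83 86 85
f 85 87 83
f 84 90 86
f 88 84 87
f 88 90 84
f 86 90 85
f 89 87 85
f 85 90 89
f 89 88 87
f 90 88 89



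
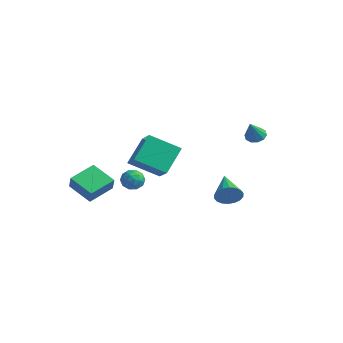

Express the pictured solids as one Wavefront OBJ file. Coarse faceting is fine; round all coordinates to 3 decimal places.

v -3.816 -0.378 -1.158
v -2.576 -1.013 -0.237
v -4.101 1.118 0.258
v -2.861 0.483 1.179
v -2.399 0.877 -2.199
v -1.159 0.242 -1.278
v -2.684 2.373 -0.783
v -1.444 1.738 0.138
v 2.127 4.184 1.592
v 2.692 4.514 1.681
v 2.393 3.396 2.828
v 2.395 4.717 1.874
v 1.996 4.716 1.959
v 1.647 4.512 1.904
v 1.482 4.183 1.73
v 1.562 3.854 1.503
v 1.859 3.651 1.31
v 2.258 3.651 1.224
v 2.607 3.855 1.279
v 2.772 4.185 1.454
v -4.233 -4.559 -1.749
v -4.153 -2.858 -1.231
v -2.668 -4.405 -2.495
v -2.589 -2.704 -1.978
v -3.771 -4.856 -0.842
v -3.692 -3.155 -0.325
v -2.207 -4.702 -1.589
v -2.127 -3.001 -1.071
v -3.782 0.798 -2.71
v -3.142 0.341 -2.767
v -4.518 -0.241 -2.633
v -3.878 -0.698 -2.69
v -3.998 -0.267 -2.041
v -3.543 0.376 -2.088
v -4.117 -0.276 -3.312
v -3.662 0.367 -3.359
v -3.349 -0.323 -3.138
v -3.275 -0.317 -2.353
v -4.385 0.417 -3.047
v -4.311 0.423 -2.262
v -3.398 0.661 -2.745
v -4.262 -0.561 -2.655
v -4.333 -0.307 -2.274
v -3.957 -0.576 -2.307
v -3.633 0.681 -2.346
v -3.257 0.413 -2.38
v -3.76 0.055 -1.953
v -4.403 -0.313 -3.02
v -4.027 -0.581 -3.054
v -3.703 0.676 -3.093
v -3.327 0.407 -3.126
v -3.9 0.045 -3.447
v -3.143 0.002 -2.997
v -3.575 -0.609 -2.952
v -3.716 -0.36 -3.317
v -3.449 0.017 -3.345
v -3.1 0.006 -2.535
v -3.532 -0.606 -2.49
v -3.603 -0.352 -2.109
v -3.335 0.026 -2.137
v -3.221 -0.385 -2.754
v -4.128 0.706 -2.91
v -4.56 0.094 -2.865
v -4.325 0.074 -3.263
v -4.057 0.452 -3.291
v -4.085 0.709 -2.448
v -4.517 0.098 -2.403
v -4.211 0.083 -2.055
v -3.944 0.46 -2.083
v -4.439 0.485 -2.646
v 3.805 0.19 -1.34
v 4.222 0.302 -0.619
v 2.355 1.35 -0.68
v 4.348 0.581 -0.833
v 4.367 0.783 -1.147
v 4.275 0.868 -1.499
v 4.089 0.819 -1.82
v 3.847 0.645 -2.045
v 3.597 0.381 -2.131
v 3.388 0.079 -2.06
v 3.261 -0.201 -1.847
v 3.242 -0.403 -1.533
v 3.335 -0.488 -1.181
v 3.521 -0.438 -0.86
v 3.762 -0.264 -0.635
v 4.013 -0 -0.549
f 2 4 1
f 5 2 1
f 1 4 3
f 3 5 1
f 2 8 4
f 6 2 5
f 6 8 2
f 4 8 3
f 7 5 3
f 3 8 7
f 7 6 5
f 8 6 7
f 10 9 12
f 10 12 11
f 12 9 13
f 12 13 11
f 13 9 14
f 13 14 11
f 14 9 15
f 14 15 11
f 15 9 16
f 15 16 11
f 16 9 17
f 16 17 11
f 17 9 18
f 17 18 11
f 18 9 19
f 18 19 11
f 19 9 20
f 19 20 11
f 20 9 10
f 20 10 11
f 22 24 21
f 25 22 21
f 21 24 23
f 23 25 21
f 22 28 24
f 26 22 25
f 26 28 22
f 24 28 23
f 27 25 23
f 23 28 27
f 27 26 25
f 28 26 27
f 29 66 45
f 66 40 69
f 45 69 34
f 66 69 45
f 29 45 41
f 45 34 46
f 41 46 30
f 45 46 41
f 29 41 50
f 41 30 51
f 50 51 36
f 41 51 50
f 29 50 62
f 50 36 65
f 62 65 39
f 50 65 62
f 29 62 66
f 62 39 70
f 66 70 40
f 62 70 66
f 30 46 57
f 46 34 60
f 57 60 38
f 46 60 57
f 34 69 47
f 69 40 68
f 47 68 33
f 69 68 47
f 40 70 67
f 70 39 63
f 67 63 31
f 70 63 67
f 39 65 64
f 65 36 52
f 64 52 35
f 65 52 64
f 36 51 56
f 51 30 53
f 56 53 37
f 51 53 56
f 32 58 44
f 58 38 59
f 44 59 33
f 58 59 44
f 32 44 42
f 44 33 43
f 42 43 31
f 44 43 42
f 32 42 49
f 42 31 48
f 49 48 35
f 42 48 49
f 32 49 54
f 49 35 55
f 54 55 37
f 49 55 54
f 32 54 58
f 54 37 61
f 58 61 38
f 54 61 58
f 33 59 47
f 59 38 60
f 47 60 34
f 59 60 47
f 31 43 67
f 43 33 68
f 67 68 40
f 43 68 67
f 35 48 64
f 48 31 63
f 64 63 39
f 48 63 64
f 37 55 56
f 55 35 52
f 56 52 36
f 55 52 56
f 38 61 57
f 61 37 53
f 57 53 30
f 61 53 57
f 72 71 74
f 72 74 73
f 74 71 75
f 74 75 73
f 75 71 76
f 75 76 73
f 76 71 77
f 76 77 73
f 77 71 78
f 77 78 73
f 78 71 79
f 78 79 73
f 79 71 80
f 79 80 73
f 80 71 81
f 80 81 73
f 81 71 82
f 81 82 73
f 82 71 83
f 82 83 73
f 83 71 84
f 83 84 73
f 84 71 85
f 84 85 73
f 85 71 86
f 85 86 73
f 86 71 72
f 86 72 73



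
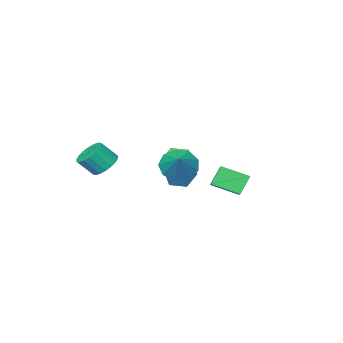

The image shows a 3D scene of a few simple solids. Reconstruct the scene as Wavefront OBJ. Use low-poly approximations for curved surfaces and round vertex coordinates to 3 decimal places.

v 2.527 -3.548 0.474
v 3.035 -2.867 0.451
v 3.701 -3.331 1.362
v 3.193 -4.012 1.386
v 2.768 -2.764 0.698
v 3.433 -3.228 1.609
v 2.453 -2.816 0.901
v 3.119 -3.281 1.812
v 2.153 -3.014 1.02
v 2.819 -3.478 1.931
v 1.927 -3.317 1.03
v 2.592 -3.781 1.941
v 1.82 -3.666 0.931
v 2.485 -4.13 1.842
v 1.853 -3.991 0.741
v 2.518 -4.456 1.652
v 2.019 -4.229 0.498
v 2.685 -4.693 1.409
v 2.287 -4.332 0.251
v 2.952 -4.796 1.162
v 2.601 -4.279 0.048
v 3.267 -4.744 0.959
v 2.901 -4.082 -0.071
v 3.567 -4.546 0.84
v 3.128 -3.779 -0.081
v 3.793 -4.243 0.83
v 3.235 -3.43 0.018
v 3.9 -3.894 0.929
v 3.202 -3.104 0.208
v 3.867 -3.569 1.119
v -2.758 -3.99 -1.605
v -2.037 -3.861 0.374
v -3.131 -3.032 -1.531
v -2.409 -2.903 0.447
v -1.631 -3.517 -2.047
v -0.909 -3.388 -0.069
v -2.003 -2.559 -1.974
v -1.282 -2.43 0.005
v 3.023 2.581 2.488
v 3.744 1.933 2.497
v 3.817 3.479 3.372
v 3.827 2.357 1.993
v 3.533 2.885 1.721
v 3 3.272 1.807
v 2.478 3.335 2.212
v 2.211 3.046 2.745
v 2.323 2.539 3.159
v 2.763 2.052 3.258
v 3.324 1.813 2.997
v -1.992 2.056 0.159
v -1.075 0.95 0.74
v -1.46 2.713 0.57
v -0.543 1.607 1.151
v -1.297 2.113 -0.831
v -0.38 1.007 -0.25
v -0.765 2.77 -0.42
v 0.152 1.664 0.161
f 2 1 5
f 2 5 3
f 3 5 6
f 3 6 4
f 5 1 7
f 5 7 6
f 6 7 8
f 6 8 4
f 7 1 9
f 7 9 8
f 8 9 10
f 8 10 4
f 9 1 11
f 9 11 10
f 10 11 12
f 10 12 4
f 11 1 13
f 11 13 12
f 12 13 14
f 12 14 4
f 13 1 15
f 13 15 14
f 14 15 16
f 14 16 4
f 15 1 17
f 15 17 16
f 16 17 18
f 16 18 4
f 17 1 19
f 17 19 18
f 18 19 20
f 18 20 4
f 19 1 21
f 19 21 20
f 20 21 22
f 20 22 4
f 21 1 23
f 21 23 22
f 22 23 24
f 22 24 4
f 23 1 25
f 23 25 24
f 24 25 26
f 24 26 4
f 25 1 27
f 25 27 26
f 26 27 28
f 26 28 4
f 27 1 29
f 27 29 28
f 28 29 30
f 28 30 4
f 29 1 2
f 29 2 30
f 30 2 3
f 30 3 4
f 32 34 31
f 35 32 31
f 31 34 33
f 33 35 31
f 32 38 34
f 36 32 35
f 36 38 32
f 34 38 33
f 37 35 33
f 33 38 37
f 37 36 35
f 38 36 37
f 40 39 42
f 40 42 41
f 42 39 43
f 42 43 41
f 43 39 44
f 43 44 41
f 44 39 45
f 44 45 41
f 45 39 46
f 45 46 41
f 46 39 47
f 46 47 41
f 47 39 48
f 47 48 41
f 48 39 49
f 48 49 41
f 49 39 40
f 49 40 41
f 51 53 50
f 54 51 50
f 50 53 52
f 52 54 50
f 51 57 53
f 55 51 54
f 55 57 51
f 53 57 52
f 56 54 52
f 52 57 56
f 56 55 54
f 57 55 56



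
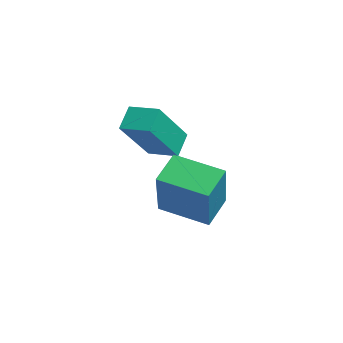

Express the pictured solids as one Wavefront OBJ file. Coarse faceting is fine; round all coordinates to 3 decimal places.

v 1.457 1.928 0.493
v 2.395 0.87 1.806
v 1.035 2.316 1.107
v 1.972 1.257 2.42
v 2.108 2.563 0.54
v 3.045 1.504 1.853
v 1.685 2.95 1.154
v 2.623 1.892 2.467
v 1.534 2.177 -1.566
v 0.978 2.832 -0.928
v 2.429 3.335 -1.976
v 1.873 3.99 -1.338
v 2.847 1.73 0.038
v 2.291 2.385 0.676
v 3.742 2.888 -0.372
v 3.186 3.543 0.266
f 2 4 1
f 5 2 1
f 1 4 3
f 3 5 1
f 2 8 4
f 6 2 5
f 6 8 2
f 4 8 3
f 7 5 3
f 3 8 7
f 7 6 5
f 8 6 7
f 10 12 9
f 13 10 9
f 9 12 11
f 11 13 9
f 10 16 12
f 14 10 13
f 14 16 10
f 12 16 11
f 15 13 11
f 11 16 15
f 15 14 13
f 16 14 15



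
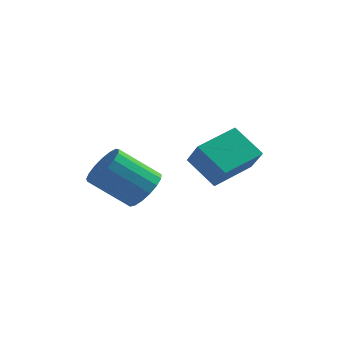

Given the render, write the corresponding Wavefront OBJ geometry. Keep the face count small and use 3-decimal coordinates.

v -0.182 0.403 -1.846
v 0.42 -0.158 -1.279
v -1.175 -0.505 0.073
v -1.778 0.057 -0.494
v 0.475 0.283 -1.102
v -1.121 -0.063 0.25
v 0.378 0.752 -1.095
v -1.217 0.405 0.257
v 0.154 1.141 -1.26
v -1.442 0.794 0.092
v -0.148 1.361 -1.56
v -1.743 1.014 -0.208
v -0.457 1.362 -1.925
v -2.053 1.015 -0.573
v -0.704 1.143 -2.272
v -2.299 0.796 -0.92
v -0.831 0.754 -2.521
v -2.426 0.408 -1.169
v -0.809 0.286 -2.616
v -2.405 -0.061 -1.264
v -0.644 -0.156 -2.534
v -2.24 -0.503 -1.182
v -0.373 -0.47 -2.295
v -1.969 -0.816 -0.943
v -0.058 -0.583 -1.953
v -1.654 -0.93 -0.601
v 0.228 -0.471 -1.586
v -1.367 -0.817 -0.234
v 2.335 1.385 -1.818
v 1.113 1.968 -0.775
v 3.494 2.956 -1.338
v 2.271 3.539 -0.294
v 2.929 0.601 -0.686
v 1.706 1.184 0.358
v 4.087 2.172 -0.205
v 2.865 2.755 0.838
f 2 1 5
f 2 5 3
f 3 5 6
f 3 6 4
f 5 1 7
f 5 7 6
f 6 7 8
f 6 8 4
f 7 1 9
f 7 9 8
f 8 9 10
f 8 10 4
f 9 1 11
f 9 11 10
f 10 11 12
f 10 12 4
f 11 1 13
f 11 13 12
f 12 13 14
f 12 14 4
f 13 1 15
f 13 15 14
f 14 15 16
f 14 16 4
f 15 1 17
f 15 17 16
f 16 17 18
f 16 18 4
f 17 1 19
f 17 19 18
f 18 19 20
f 18 20 4
f 19 1 21
f 19 21 20
f 20 21 22
f 20 22 4
f 21 1 23
f 21 23 22
f 22 23 24
f 22 24 4
f 23 1 25
f 23 25 24
f 24 25 26
f 24 26 4
f 25 1 27
f 25 27 26
f 26 27 28
f 26 28 4
f 27 1 2
f 27 2 28
f 28 2 3
f 28 3 4
f 30 32 29
f 33 30 29
f 29 32 31
f 31 33 29
f 30 36 32
f 34 30 33
f 34 36 30
f 32 36 31
f 35 33 31
f 31 36 35
f 35 34 33
f 36 34 35



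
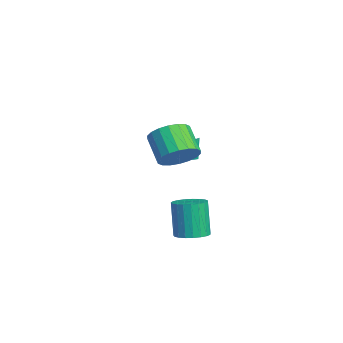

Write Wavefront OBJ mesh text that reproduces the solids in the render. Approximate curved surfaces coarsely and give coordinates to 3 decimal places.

v -1.285 -0.969 -1.857
v -0.674 -0.806 -2.045
v -1.135 -0.391 -0.863
v -1.018 -0.466 -2.19
v -1.519 -0.421 -2.141
v -1.883 -0.697 -1.925
v -1.897 -1.133 -1.67
v -1.552 -1.472 -1.524
v -1.052 -1.518 -1.573
v -0.688 -1.241 -1.789
v 3.334 -1.634 -4.81
v 3.786 -2.317 -4.678
v 3.238 -2.33 -2.859
v 2.786 -1.646 -2.99
v 4.013 -2.067 -4.608
v 3.464 -2.08 -2.789
v 4.122 -1.742 -4.573
v 3.574 -1.754 -2.754
v 4.096 -1.398 -4.578
v 3.547 -1.41 -2.759
v 3.937 -1.094 -4.624
v 3.389 -1.107 -2.805
v 3.675 -0.884 -4.702
v 3.126 -0.897 -2.883
v 3.353 -0.804 -4.798
v 2.805 -0.817 -2.979
v 3.028 -0.867 -4.896
v 2.48 -0.88 -3.077
v 2.756 -1.063 -4.98
v 2.208 -1.075 -3.161
v 2.584 -1.357 -5.034
v 2.036 -1.37 -3.215
v 2.542 -1.699 -5.049
v 1.994 -1.712 -3.23
v 2.637 -2.03 -5.023
v 2.088 -2.043 -3.203
v 2.852 -2.292 -4.96
v 2.304 -2.305 -3.14
v 3.151 -2.441 -4.871
v 2.602 -2.453 -3.051
v 3.481 -2.45 -4.771
v 2.933 -2.462 -2.952
v 4.556 -2.456 0.725
v 4.947 -1.792 1.346
v 3.795 -2.039 2.336
v 3.404 -2.704 1.715
v 4.68 -1.547 1.096
v 3.527 -1.794 2.086
v 4.388 -1.482 0.772
v 3.235 -1.729 1.763
v 4.129 -1.61 0.439
v 2.977 -1.857 1.43
v 3.955 -1.906 0.163
v 2.803 -2.153 1.153
v 3.901 -2.311 -0.002
v 2.748 -2.558 0.988
v 3.975 -2.744 -0.023
v 2.823 -2.992 0.967
v 4.165 -3.121 0.104
v 3.013 -3.368 1.094
v 4.433 -3.366 0.354
v 3.28 -3.613 1.344
v 4.725 -3.431 0.677
v 3.572 -3.678 1.668
v 4.983 -3.303 1.01
v 3.831 -3.55 2.001
v 5.157 -3.007 1.287
v 4.005 -3.254 2.277
v 5.212 -2.602 1.452
v 4.059 -2.849 2.442
v 5.137 -2.168 1.473
v 3.985 -2.416 2.463
f 2 1 4
f 2 4 3
f 4 1 5
f 4 5 3
f 5 1 6
f 5 6 3
f 6 1 7
f 6 7 3
f 7 1 8
f 7 8 3
f 8 1 9
f 8 9 3
f 9 1 10
f 9 10 3
f 10 1 2
f 10 2 3
f 12 11 15
f 12 15 13
f 13 15 16
f 13 16 14
f 15 11 17
f 15 17 16
f 16 17 18
f 16 18 14
f 17 11 19
f 17 19 18
f 18 19 20
f 18 20 14
f 19 11 21
f 19 21 20
f 20 21 22
f 20 22 14
f 21 11 23
f 21 23 22
f 22 23 24
f 22 24 14
f 23 11 25
f 23 25 24
f 24 25 26
f 24 26 14
f 25 11 27
f 25 27 26
f 26 27 28
f 26 28 14
f 27 11 29
f 27 29 28
f 28 29 30
f 28 30 14
f 29 11 31
f 29 31 30
f 30 31 32
f 30 32 14
f 31 11 33
f 31 33 32
f 32 33 34
f 32 34 14
f 33 11 35
f 33 35 34
f 34 35 36
f 34 36 14
f 35 11 37
f 35 37 36
f 36 37 38
f 36 38 14
f 37 11 39
f 37 39 38
f 38 39 40
f 38 40 14
f 39 11 41
f 39 41 40
f 40 41 42
f 40 42 14
f 41 11 12
f 41 12 42
f 42 12 13
f 42 13 14
f 44 43 47
f 44 47 45
f 45 47 48
f 45 48 46
f 47 43 49
f 47 49 48
f 48 49 50
f 48 50 46
f 49 43 51
f 49 51 50
f 50 51 52
f 50 52 46
f 51 43 53
f 51 53 52
f 52 53 54
f 52 54 46
f 53 43 55
f 53 55 54
f 54 55 56
f 54 56 46
f 55 43 57
f 55 57 56
f 56 57 58
f 56 58 46
f 57 43 59
f 57 59 58
f 58 59 60
f 58 60 46
f 59 43 61
f 59 61 60
f 60 61 62
f 60 62 46
f 61 43 63
f 61 63 62
f 62 63 64
f 62 64 46
f 63 43 65
f 63 65 64
f 64 65 66
f 64 66 46
f 65 43 67
f 65 67 66
f 66 67 68
f 66 68 46
f 67 43 69
f 67 69 68
f 68 69 70
f 68 70 46
f 69 43 71
f 69 71 70
f 70 71 72
f 70 72 46
f 71 43 44
f 71 44 72
f 72 44 45
f 72 45 46



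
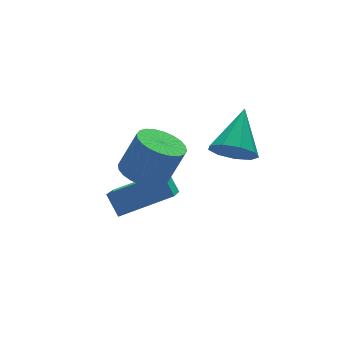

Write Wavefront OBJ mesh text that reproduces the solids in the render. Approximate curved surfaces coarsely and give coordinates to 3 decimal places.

v -3.112 -0.123 -3.979
v -3.215 0.558 -3.226
v -2.294 1.002 -4.885
v -2.397 1.683 -4.132
v -1.263 -0.783 -3.128
v -1.366 -0.102 -2.375
v -0.445 0.342 -4.034
v -0.548 1.023 -3.281
v -2.773 -1.345 -0.918
v -1.967 -1.538 -1.295
v -1.322 -1.688 0.161
v -2.127 -1.495 0.538
v -1.948 -1.185 -1.267
v -1.302 -1.334 0.189
v -2.054 -0.856 -1.186
v -1.409 -1.005 0.27
v -2.27 -0.601 -1.065
v -1.624 -0.751 0.392
v -2.562 -0.46 -0.921
v -1.916 -0.61 0.536
v -2.886 -0.454 -0.776
v -2.241 -0.603 0.68
v -3.193 -0.583 -0.653
v -2.548 -0.732 0.803
v -3.436 -0.828 -0.571
v -2.791 -0.978 0.885
v -3.578 -1.152 -0.541
v -2.933 -1.302 0.915
v -3.598 -1.506 -0.569
v -2.952 -1.655 0.887
v -3.491 -1.835 -0.65
v -2.846 -1.984 0.806
v -3.276 -2.089 -0.772
v -2.63 -2.239 0.685
v -2.984 -2.23 -0.916
v -2.338 -2.38 0.541
v -2.659 -2.237 -1.06
v -2.014 -2.386 0.396
v -2.352 -2.108 -1.183
v -1.707 -2.257 0.273
v -2.109 -1.862 -1.265
v -1.464 -2.012 0.191
v 0.55 -1.65 -0.886
v 1.257 -2.18 -1.057
v 1.69 -0.49 0.226
v 1.219 -1.736 -1.482
v 0.869 -1.252 -1.628
v 0.369 -0.953 -1.427
v -0.046 -0.981 -0.973
v -0.182 -1.322 -0.478
v 0.025 -1.816 -0.175
v 0.477 -2.232 -0.204
v 0.964 -2.376 -0.552
f 2 4 1
f 5 2 1
f 1 4 3
f 3 5 1
f 2 8 4
f 6 2 5
f 6 8 2
f 4 8 3
f 7 5 3
f 3 8 7
f 7 6 5
f 8 6 7
f 10 9 13
f 10 13 11
f 11 13 14
f 11 14 12
f 13 9 15
f 13 15 14
f 14 15 16
f 14 16 12
f 15 9 17
f 15 17 16
f 16 17 18
f 16 18 12
f 17 9 19
f 17 19 18
f 18 19 20
f 18 20 12
f 19 9 21
f 19 21 20
f 20 21 22
f 20 22 12
f 21 9 23
f 21 23 22
f 22 23 24
f 22 24 12
f 23 9 25
f 23 25 24
f 24 25 26
f 24 26 12
f 25 9 27
f 25 27 26
f 26 27 28
f 26 28 12
f 27 9 29
f 27 29 28
f 28 29 30
f 28 30 12
f 29 9 31
f 29 31 30
f 30 31 32
f 30 32 12
f 31 9 33
f 31 33 32
f 32 33 34
f 32 34 12
f 33 9 35
f 33 35 34
f 34 35 36
f 34 36 12
f 35 9 37
f 35 37 36
f 36 37 38
f 36 38 12
f 37 9 39
f 37 39 38
f 38 39 40
f 38 40 12
f 39 9 41
f 39 41 40
f 40 41 42
f 40 42 12
f 41 9 10
f 41 10 42
f 42 10 11
f 42 11 12
f 44 43 46
f 44 46 45
f 46 43 47
f 46 47 45
f 47 43 48
f 47 48 45
f 48 43 49
f 48 49 45
f 49 43 50
f 49 50 45
f 50 43 51
f 50 51 45
f 51 43 52
f 51 52 45
f 52 43 53
f 52 53 45
f 53 43 44
f 53 44 45



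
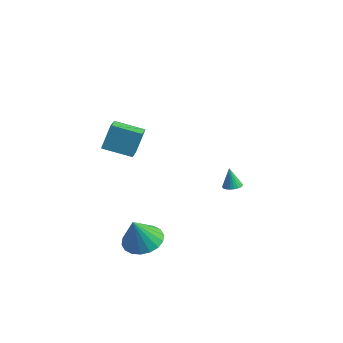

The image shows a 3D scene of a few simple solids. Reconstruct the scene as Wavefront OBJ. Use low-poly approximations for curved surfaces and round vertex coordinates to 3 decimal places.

v 0.309 -2.692 -1.939
v 0.942 -1.936 -1.642
v 0.351 -3.348 -0.361
v 0.528 -1.76 -1.557
v 0.069 -1.769 -1.549
v -0.341 -1.96 -1.617
v -0.623 -2.297 -1.75
v -0.721 -2.711 -1.92
v -0.614 -3.122 -2.093
v -0.325 -3.447 -2.237
v 0.09 -3.623 -2.321
v 0.548 -3.614 -2.33
v 0.959 -3.423 -2.261
v 1.241 -3.086 -2.128
v 1.338 -2.672 -1.959
v 1.232 -2.261 -1.785
v -1.882 -3.225 3.587
v -1.845 -2.644 4.904
v -2.563 -2.393 3.239
v -2.526 -1.812 4.556
v -0.654 -2.388 3.184
v -0.617 -1.807 4.501
v -1.335 -1.556 2.836
v -1.298 -0.975 4.153
v -0.229 3.83 -1.485
v 0.179 3.54 -1.387
v -0.491 3.85 -0.335
v 0.257 3.722 -1.373
v 0.261 3.921 -1.375
v 0.19 4.107 -1.394
v 0.056 4.25 -1.427
v -0.122 4.329 -1.469
v -0.316 4.332 -1.513
v -0.497 4.259 -1.553
v -0.636 4.121 -1.583
v -0.714 3.938 -1.598
v -0.718 3.739 -1.595
v -0.648 3.554 -1.576
v -0.514 3.411 -1.543
v -0.336 3.332 -1.501
v -0.142 3.329 -1.457
v 0.039 3.402 -1.417
f 2 1 4
f 2 4 3
f 4 1 5
f 4 5 3
f 5 1 6
f 5 6 3
f 6 1 7
f 6 7 3
f 7 1 8
f 7 8 3
f 8 1 9
f 8 9 3
f 9 1 10
f 9 10 3
f 10 1 11
f 10 11 3
f 11 1 12
f 11 12 3
f 12 1 13
f 12 13 3
f 13 1 14
f 13 14 3
f 14 1 15
f 14 15 3
f 15 1 16
f 15 16 3
f 16 1 2
f 16 2 3
f 18 20 17
f 21 18 17
f 17 20 19
f 19 21 17
f 18 24 20
f 22 18 21
f 22 24 18
f 20 24 19
f 23 21 19
f 19 24 23
f 23 22 21
f 24 22 23
f 26 25 28
f 26 28 27
f 28 25 29
f 28 29 27
f 29 25 30
f 29 30 27
f 30 25 31
f 30 31 27
f 31 25 32
f 31 32 27
f 32 25 33
f 32 33 27
f 33 25 34
f 33 34 27
f 34 25 35
f 34 35 27
f 35 25 36
f 35 36 27
f 36 25 37
f 36 37 27
f 37 25 38
f 37 38 27
f 38 25 39
f 38 39 27
f 39 25 40
f 39 40 27
f 40 25 41
f 40 41 27
f 41 25 42
f 41 42 27
f 42 25 26
f 42 26 27



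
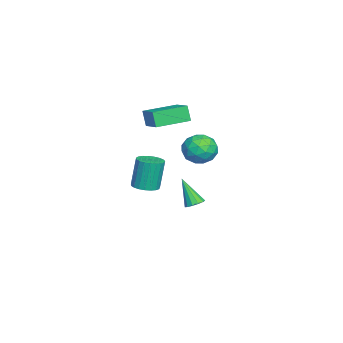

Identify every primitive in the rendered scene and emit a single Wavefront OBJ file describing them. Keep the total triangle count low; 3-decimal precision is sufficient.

v -1.522 3.393 -3.997
v -0.933 3.359 -3.843
v -1.998 2.587 -2.343
v -1.045 3.663 -3.728
v -1.31 3.88 -3.698
v -1.641 3.943 -3.763
v -1.935 3.832 -3.902
v -2.098 3.581 -4.071
v -2.078 3.27 -4.217
v -1.881 2.998 -4.292
v -1.571 2.852 -4.274
v -1.245 2.877 -4.168
v -1.007 3.066 -4.008
v 4.096 1.626 0.165
v 4.66 1.142 0.324
v 4.347 1.369 2.133
v 3.784 1.854 1.975
v 4.812 1.419 0.315
v 4.499 1.646 2.124
v 4.84 1.732 0.281
v 4.527 1.959 2.09
v 4.74 2.026 0.226
v 4.427 2.254 2.036
v 4.528 2.252 0.161
v 4.215 2.479 1.971
v 4.242 2.369 0.097
v 3.929 2.597 1.906
v 3.93 2.358 0.045
v 3.617 2.585 1.854
v 3.648 2.22 0.013
v 3.335 2.448 1.822
v 3.443 1.98 0.008
v 3.13 2.207 1.817
v 3.35 1.678 0.03
v 3.038 1.906 1.839
v 3.387 1.368 0.075
v 3.075 1.595 1.884
v 3.547 1.102 0.136
v 3.234 1.33 1.945
v 3.802 0.927 0.202
v 3.489 1.154 2.011
v 4.107 0.872 0.262
v 3.794 1.1 2.071
v 4.411 0.949 0.305
v 4.098 1.176 2.114
v 0.926 1.119 3.057
v 0.655 0.888 4.023
v -0.17 2.789 3.149
v -0.441 2.558 4.115
v 2.101 1.862 3.565
v 1.83 1.631 4.531
v 1.005 3.532 3.657
v 0.734 3.301 4.623
v -1.562 4.641 0.067
v -0.73 4.078 0.472
v -2.53 3.182 0.028
v -1.698 2.619 0.433
v -2.212 3.345 1.05
v -1.613 4.247 1.075
v -1.647 3.013 -0.575
v -1.048 3.915 -0.55
v -0.782 3.072 0.075
v -1.132 3.277 1.08
v -2.128 3.983 -0.58
v -2.478 4.188 0.425
v -1.06 4.488 0.273
v -2.2 2.772 0.227
v -2.501 3.199 0.59
v -2.013 2.868 0.828
v -1.58 4.587 0.627
v -1.091 4.256 0.865
v -1.963 3.825 1.205
v -2.169 3.004 -0.365
v -1.68 2.673 -0.127
v -1.247 4.392 -0.328
v -0.759 4.061 -0.09
v -1.297 3.435 -0.705
v -0.602 3.565 0.278
v -1.172 2.707 0.255
v -1.141 2.939 -0.337
v -0.789 3.469 -0.323
v -0.808 3.686 0.868
v -1.377 2.828 0.845
v -1.679 3.255 1.208
v -1.327 3.785 1.222
v -0.839 3.095 0.635
v -1.883 4.432 -0.345
v -2.452 3.574 -0.368
v -1.933 3.475 -0.722
v -1.581 4.005 -0.708
v -2.088 4.553 0.245
v -2.658 3.695 0.222
v -2.471 3.791 0.823
v -2.119 4.321 0.837
v -2.421 4.165 -0.135
f 2 1 4
f 2 4 3
f 4 1 5
f 4 5 3
f 5 1 6
f 5 6 3
f 6 1 7
f 6 7 3
f 7 1 8
f 7 8 3
f 8 1 9
f 8 9 3
f 9 1 10
f 9 10 3
f 10 1 11
f 10 11 3
f 11 1 12
f 11 12 3
f 12 1 13
f 12 13 3
f 13 1 2
f 13 2 3
f 15 14 18
f 15 18 16
f 16 18 19
f 16 19 17
f 18 14 20
f 18 20 19
f 19 20 21
f 19 21 17
f 20 14 22
f 20 22 21
f 21 22 23
f 21 23 17
f 22 14 24
f 22 24 23
f 23 24 25
f 23 25 17
f 24 14 26
f 24 26 25
f 25 26 27
f 25 27 17
f 26 14 28
f 26 28 27
f 27 28 29
f 27 29 17
f 28 14 30
f 28 30 29
f 29 30 31
f 29 31 17
f 30 14 32
f 30 32 31
f 31 32 33
f 31 33 17
f 32 14 34
f 32 34 33
f 33 34 35
f 33 35 17
f 34 14 36
f 34 36 35
f 35 36 37
f 35 37 17
f 36 14 38
f 36 38 37
f 37 38 39
f 37 39 17
f 38 14 40
f 38 40 39
f 39 40 41
f 39 41 17
f 40 14 42
f 40 42 41
f 41 42 43
f 41 43 17
f 42 14 44
f 42 44 43
f 43 44 45
f 43 45 17
f 44 14 15
f 44 15 45
f 45 15 16
f 45 16 17
f 47 49 46
f 50 47 46
f 46 49 48
f 48 50 46
f 47 53 49
f 51 47 50
f 51 53 47
f 49 53 48
f 52 50 48
f 48 53 52
f 52 51 50
f 53 51 52
f 54 91 70
f 91 65 94
f 70 94 59
f 91 94 70
f 54 70 66
f 70 59 71
f 66 71 55
f 70 71 66
f 54 66 75
f 66 55 76
f 75 76 61
f 66 76 75
f 54 75 87
f 75 61 90
f 87 90 64
f 75 90 87
f 54 87 91
f 87 64 95
f 91 95 65
f 87 95 91
f 55 71 82
f 71 59 85
f 82 85 63
f 71 85 82
f 59 94 72
f 94 65 93
f 72 93 58
f 94 93 72
f 65 95 92
f 95 64 88
f 92 88 56
f 95 88 92
f 64 90 89
f 90 61 77
f 89 77 60
f 90 77 89
f 61 76 81
f 76 55 78
f 81 78 62
f 76 78 81
f 57 83 69
f 83 63 84
f 69 84 58
f 83 84 69
f 57 69 67
f 69 58 68
f 67 68 56
f 69 68 67
f 57 67 74
f 67 56 73
f 74 73 60
f 67 73 74
f 57 74 79
f 74 60 80
f 79 80 62
f 74 80 79
f 57 79 83
f 79 62 86
f 83 86 63
f 79 86 83
f 58 84 72
f 84 63 85
f 72 85 59
f 84 85 72
f 56 68 92
f 68 58 93
f 92 93 65
f 68 93 92
f 60 73 89
f 73 56 88
f 89 88 64
f 73 88 89
f 62 80 81
f 80 60 77
f 81 77 61
f 80 77 81
f 63 86 82
f 86 62 78
f 82 78 55
f 86 78 82



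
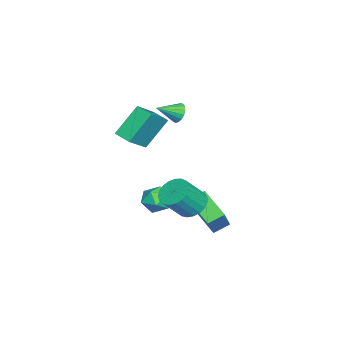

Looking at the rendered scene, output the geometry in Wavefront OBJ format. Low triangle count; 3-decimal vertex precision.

v -0.693 -3.837 -2
v -0.282 -3.504 -2.541
v 0.282 -3.836 -1.259
v 0.693 -3.503 -1.8
v 0.138 -3.119 -1.457
v -0.465 -3.121 -1.915
v 0.465 -4.219 -1.885
v -0.138 -4.221 -2.343
v 0.434 -3.74 -2.47
v 0.231 -3.061 -2.206
v -0.231 -4.279 -1.594
v -0.434 -3.6 -1.33
v 1.742 -1.859 -0.572
v 1.324 -1.253 -0.211
v 0.557 -1.885 -1.9
v 0.139 -1.279 -1.538
v 2.581 -0.821 -1.342
v 2.163 -0.215 -0.98
v 1.396 -0.847 -2.669
v 0.978 -0.241 -2.308
v -1.273 -3.012 2.819
v -0.839 -2.901 2.518
v -0.727 -3.848 3.301
v -0.805 -2.757 2.73
v -0.879 -2.671 2.962
v -1.043 -2.664 3.162
v -1.26 -2.736 3.283
v -1.48 -2.871 3.297
v -1.653 -3.038 3.202
v -1.738 -3.2 3.019
v -1.717 -3.318 2.791
v -1.595 -3.366 2.568
v -1.399 -3.333 2.403
v -1.174 -3.226 2.333
v -0.972 -3.07 2.375
v 2.238 -1.562 -0.497
v 2.895 -1.334 -0.778
v 3.559 -1.95 0.276
v 2.902 -2.178 0.557
v 2.818 -1.097 -0.591
v 3.483 -1.712 0.463
v 2.641 -0.939 -0.388
v 3.306 -1.555 0.666
v 2.395 -0.89 -0.203
v 3.059 -1.506 0.851
v 2.121 -0.957 -0.07
v 2.785 -1.573 0.984
v 1.867 -1.128 -0.01
v 2.532 -1.744 1.044
v 1.678 -1.375 -0.035
v 2.342 -1.991 1.02
v 1.585 -1.654 -0.139
v 2.25 -2.269 0.915
v 1.605 -1.917 -0.305
v 2.27 -2.532 0.749
v 1.735 -2.118 -0.505
v 2.399 -2.734 0.549
v 1.951 -2.224 -0.703
v 2.616 -2.84 0.351
v 2.217 -2.215 -0.866
v 2.882 -2.831 0.189
v 2.487 -2.093 -0.964
v 3.151 -2.709 0.09
v 2.713 -1.88 -0.982
v 3.378 -2.495 0.072
v 2.858 -1.611 -0.916
v 3.522 -2.227 0.138
v 1.805 -4.932 2.989
v 1.035 -4.182 4.293
v 0.731 -4.51 2.112
v -0.039 -3.76 3.416
v 2.219 -4.22 2.824
v 1.449 -3.47 4.128
v 1.145 -3.798 1.947
v 0.375 -3.048 3.251
f 1 12 6
f 1 6 2
f 1 2 8
f 1 8 11
f 1 11 12
f 2 6 10
f 6 12 5
f 12 11 3
f 11 8 7
f 8 2 9
f 4 10 5
f 4 5 3
f 4 3 7
f 4 7 9
f 4 9 10
f 5 10 6
f 3 5 12
f 7 3 11
f 9 7 8
f 10 9 2
f 14 16 13
f 17 14 13
f 13 16 15
f 15 17 13
f 14 20 16
f 18 14 17
f 18 20 14
f 16 20 15
f 19 17 15
f 15 20 19
f 19 18 17
f 20 18 19
f 22 21 24
f 22 24 23
f 24 21 25
f 24 25 23
f 25 21 26
f 25 26 23
f 26 21 27
f 26 27 23
f 27 21 28
f 27 28 23
f 28 21 29
f 28 29 23
f 29 21 30
f 29 30 23
f 30 21 31
f 30 31 23
f 31 21 32
f 31 32 23
f 32 21 33
f 32 33 23
f 33 21 34
f 33 34 23
f 34 21 35
f 34 35 23
f 35 21 22
f 35 22 23
f 37 36 40
f 37 40 38
f 38 40 41
f 38 41 39
f 40 36 42
f 40 42 41
f 41 42 43
f 41 43 39
f 42 36 44
f 42 44 43
f 43 44 45
f 43 45 39
f 44 36 46
f 44 46 45
f 45 46 47
f 45 47 39
f 46 36 48
f 46 48 47
f 47 48 49
f 47 49 39
f 48 36 50
f 48 50 49
f 49 50 51
f 49 51 39
f 50 36 52
f 50 52 51
f 51 52 53
f 51 53 39
f 52 36 54
f 52 54 53
f 53 54 55
f 53 55 39
f 54 36 56
f 54 56 55
f 55 56 57
f 55 57 39
f 56 36 58
f 56 58 57
f 57 58 59
f 57 59 39
f 58 36 60
f 58 60 59
f 59 60 61
f 59 61 39
f 60 36 62
f 60 62 61
f 61 62 63
f 61 63 39
f 62 36 64
f 62 64 63
f 63 64 65
f 63 65 39
f 64 36 66
f 64 66 65
f 65 66 67
f 65 67 39
f 66 36 37
f 66 37 67
f 67 37 38
f 67 38 39
f 69 71 68
f 72 69 68
f 68 71 70
f 70 72 68
f 69 75 71
f 73 69 72
f 73 75 69
f 71 75 70
f 74 72 70
f 70 75 74
f 74 73 72
f 75 73 74

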